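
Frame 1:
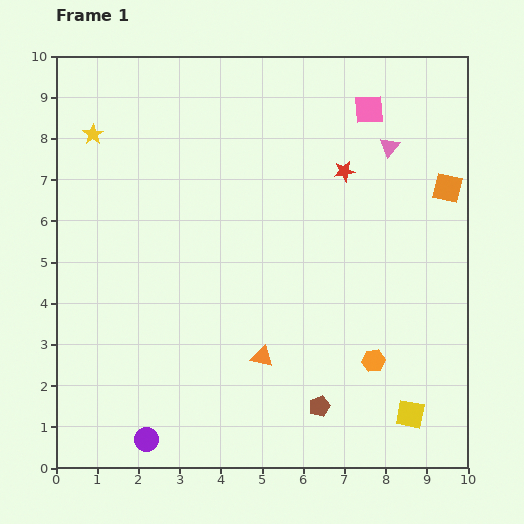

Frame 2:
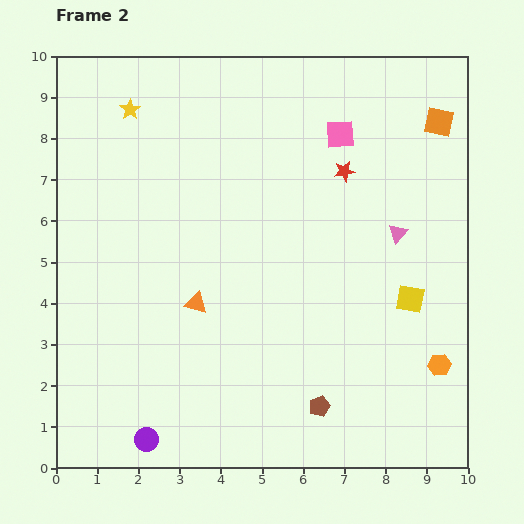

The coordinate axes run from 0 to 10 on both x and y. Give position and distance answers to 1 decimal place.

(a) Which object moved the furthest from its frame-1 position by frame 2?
the yellow square

(moved 2.8; next 2.1)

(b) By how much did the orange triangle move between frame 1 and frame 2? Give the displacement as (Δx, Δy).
(-1.6, 1.3)

The orange triangle was at (5.0, 2.7) in frame 1 and (3.4, 4.0) in frame 2.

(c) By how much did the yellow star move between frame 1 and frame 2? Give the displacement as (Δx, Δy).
(0.9, 0.6)

The yellow star was at (0.9, 8.1) in frame 1 and (1.8, 8.7) in frame 2.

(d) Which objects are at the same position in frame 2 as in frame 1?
the red star, the purple circle, the brown pentagon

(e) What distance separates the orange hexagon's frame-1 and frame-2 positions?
1.6

The orange hexagon moved from (7.7, 2.6) to (9.3, 2.5), a distance of √(1.6² + 0.1²) ≈ 1.6.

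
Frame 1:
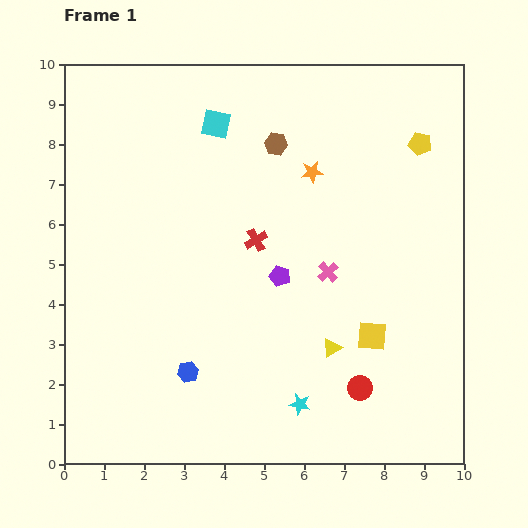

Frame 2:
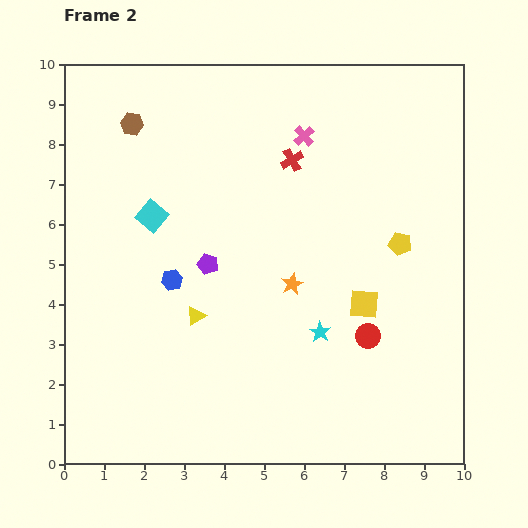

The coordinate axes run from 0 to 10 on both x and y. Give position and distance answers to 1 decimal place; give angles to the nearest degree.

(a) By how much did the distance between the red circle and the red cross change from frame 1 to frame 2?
+0.3

Distance in frame 1: 4.5. Distance in frame 2: 4.8.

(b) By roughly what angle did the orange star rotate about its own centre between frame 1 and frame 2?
18° counter-clockwise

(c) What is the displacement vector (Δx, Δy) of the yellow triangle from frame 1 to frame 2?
(-3.4, 0.8)

The yellow triangle was at (6.7, 2.9) in frame 1 and (3.3, 3.7) in frame 2.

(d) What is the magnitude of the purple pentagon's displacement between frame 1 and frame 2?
1.8

The purple pentagon moved from (5.4, 4.7) to (3.6, 5.0), a distance of √(1.8² + 0.3²) ≈ 1.8.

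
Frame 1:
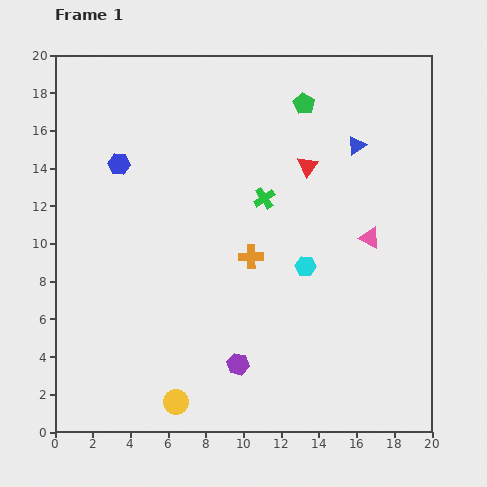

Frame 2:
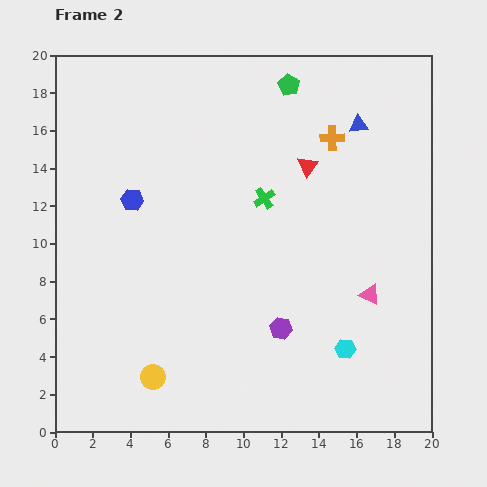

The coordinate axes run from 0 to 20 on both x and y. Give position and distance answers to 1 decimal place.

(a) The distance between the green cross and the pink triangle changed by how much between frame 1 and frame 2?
+1.6

Distance in frame 1: 6.0. Distance in frame 2: 7.6.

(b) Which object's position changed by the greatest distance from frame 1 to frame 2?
the orange cross

(moved 7.6; next 4.9)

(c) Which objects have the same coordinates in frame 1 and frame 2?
the red triangle, the green cross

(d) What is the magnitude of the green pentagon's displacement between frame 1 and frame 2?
1.3

The green pentagon moved from (13.2, 17.4) to (12.4, 18.4), a distance of √(0.8² + 1.0²) ≈ 1.3.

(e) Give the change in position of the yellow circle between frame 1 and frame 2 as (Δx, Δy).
(-1.2, 1.3)

The yellow circle was at (6.4, 1.6) in frame 1 and (5.2, 2.9) in frame 2.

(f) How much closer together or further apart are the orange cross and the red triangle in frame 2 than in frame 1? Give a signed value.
-3.7

Distance in frame 1: 5.7. Distance in frame 2: 2.0.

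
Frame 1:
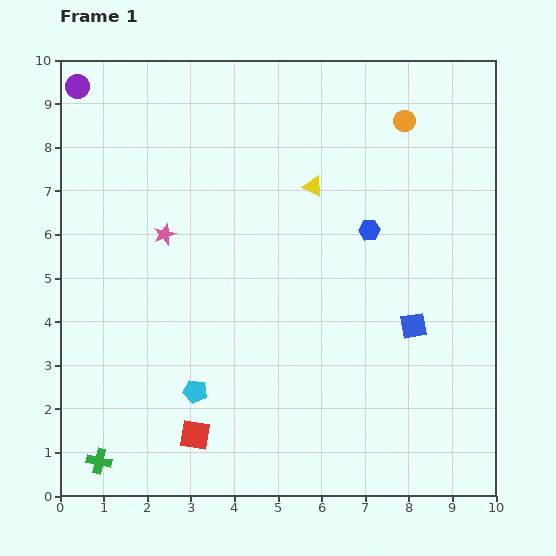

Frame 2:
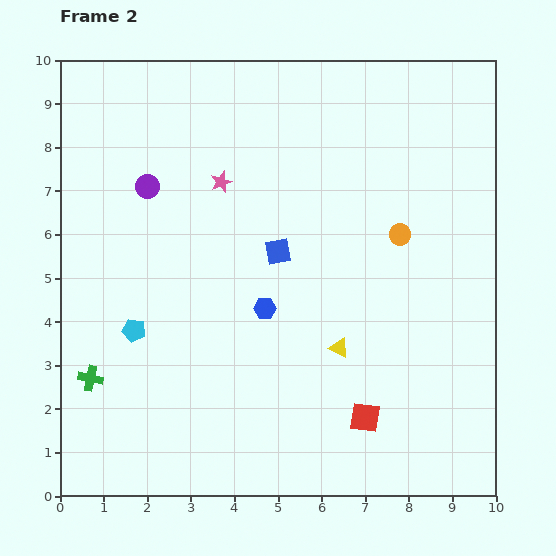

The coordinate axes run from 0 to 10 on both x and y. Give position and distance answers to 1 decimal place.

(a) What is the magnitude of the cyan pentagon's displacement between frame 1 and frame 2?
2.0

The cyan pentagon moved from (3.1, 2.4) to (1.7, 3.8), a distance of √(1.4² + 1.4²) ≈ 2.0.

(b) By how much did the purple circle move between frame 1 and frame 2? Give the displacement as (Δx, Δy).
(1.6, -2.3)

The purple circle was at (0.4, 9.4) in frame 1 and (2.0, 7.1) in frame 2.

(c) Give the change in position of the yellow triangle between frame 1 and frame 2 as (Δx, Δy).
(0.6, -3.7)

The yellow triangle was at (5.8, 7.1) in frame 1 and (6.4, 3.4) in frame 2.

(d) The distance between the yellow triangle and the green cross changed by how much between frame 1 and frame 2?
-2.3

Distance in frame 1: 8.0. Distance in frame 2: 5.7.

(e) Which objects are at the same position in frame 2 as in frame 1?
none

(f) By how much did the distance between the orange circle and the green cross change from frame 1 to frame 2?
-2.7

Distance in frame 1: 10.5. Distance in frame 2: 7.8.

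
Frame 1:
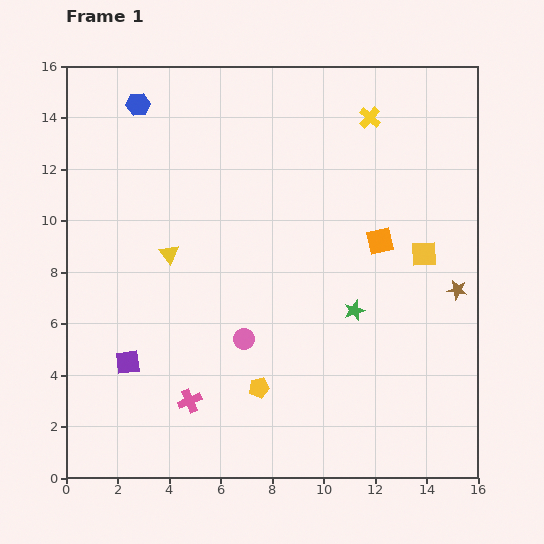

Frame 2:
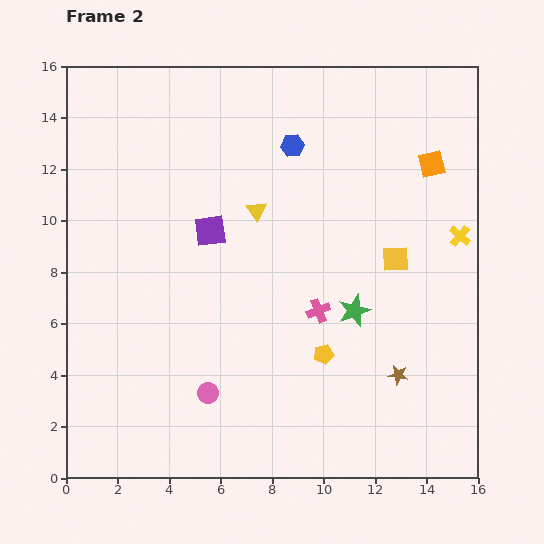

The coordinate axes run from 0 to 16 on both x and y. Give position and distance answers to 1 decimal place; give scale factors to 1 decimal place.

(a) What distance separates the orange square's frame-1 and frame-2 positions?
3.6

The orange square moved from (12.2, 9.2) to (14.2, 12.2), a distance of √(2.0² + 3.0²) ≈ 3.6.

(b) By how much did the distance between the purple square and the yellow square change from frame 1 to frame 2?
-4.9

Distance in frame 1: 12.2. Distance in frame 2: 7.3.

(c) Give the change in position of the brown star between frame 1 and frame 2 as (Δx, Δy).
(-2.3, -3.3)

The brown star was at (15.2, 7.3) in frame 1 and (12.9, 4.0) in frame 2.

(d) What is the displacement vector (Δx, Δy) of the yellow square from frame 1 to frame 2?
(-1.1, -0.2)

The yellow square was at (13.9, 8.7) in frame 1 and (12.8, 8.5) in frame 2.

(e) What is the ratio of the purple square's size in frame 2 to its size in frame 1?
1.3×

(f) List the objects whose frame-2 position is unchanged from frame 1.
the green star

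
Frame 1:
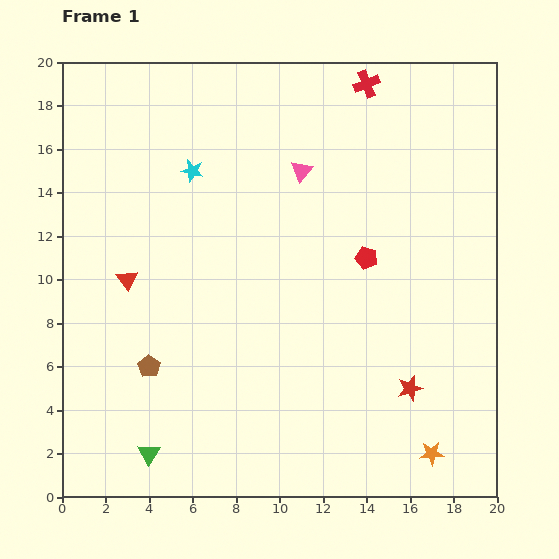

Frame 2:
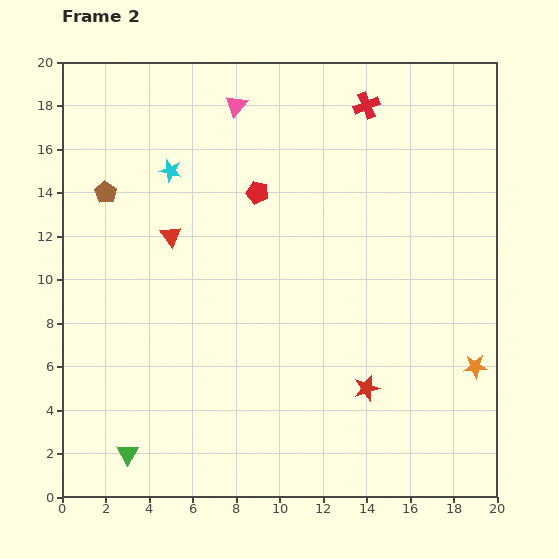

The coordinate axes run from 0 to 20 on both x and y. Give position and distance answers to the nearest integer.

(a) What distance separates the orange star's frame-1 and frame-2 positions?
4

The orange star moved from (17, 2) to (19, 6), a distance of √(2² + 4²) ≈ 4.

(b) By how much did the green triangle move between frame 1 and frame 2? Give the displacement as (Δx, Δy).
(-1, 0)

The green triangle was at (4, 2) in frame 1 and (3, 2) in frame 2.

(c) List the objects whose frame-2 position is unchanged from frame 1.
none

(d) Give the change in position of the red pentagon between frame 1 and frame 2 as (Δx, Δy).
(-5, 3)

The red pentagon was at (14, 11) in frame 1 and (9, 14) in frame 2.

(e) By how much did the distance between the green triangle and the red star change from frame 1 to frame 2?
-1

Distance in frame 1: 12. Distance in frame 2: 11.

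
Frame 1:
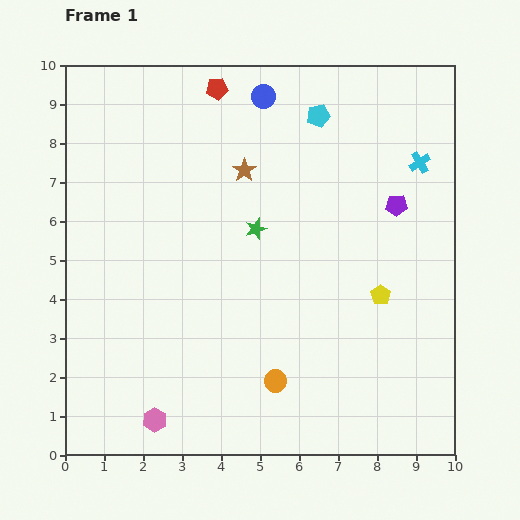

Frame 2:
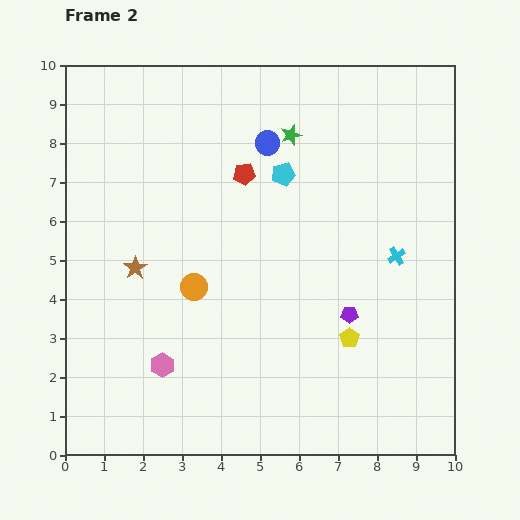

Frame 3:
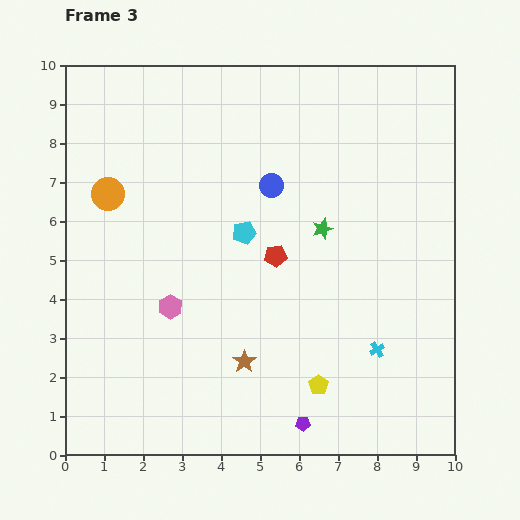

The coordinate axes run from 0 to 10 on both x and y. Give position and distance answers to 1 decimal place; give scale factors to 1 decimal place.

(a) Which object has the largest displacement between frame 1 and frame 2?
the brown star

(moved 3.8; next 3.2)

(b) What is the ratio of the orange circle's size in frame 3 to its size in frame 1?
1.5×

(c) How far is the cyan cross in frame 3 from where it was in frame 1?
4.9

The cyan cross moved from (9.1, 7.5) to (8.0, 2.7), a distance of √(1.1² + 4.8²) ≈ 4.9.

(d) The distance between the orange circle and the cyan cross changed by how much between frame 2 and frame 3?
+2.7

Distance in frame 2: 5.3. Distance in frame 3: 8.0.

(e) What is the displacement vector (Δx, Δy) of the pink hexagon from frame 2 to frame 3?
(0.2, 1.5)

The pink hexagon was at (2.5, 2.3) in frame 2 and (2.7, 3.8) in frame 3.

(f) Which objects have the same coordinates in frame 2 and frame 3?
none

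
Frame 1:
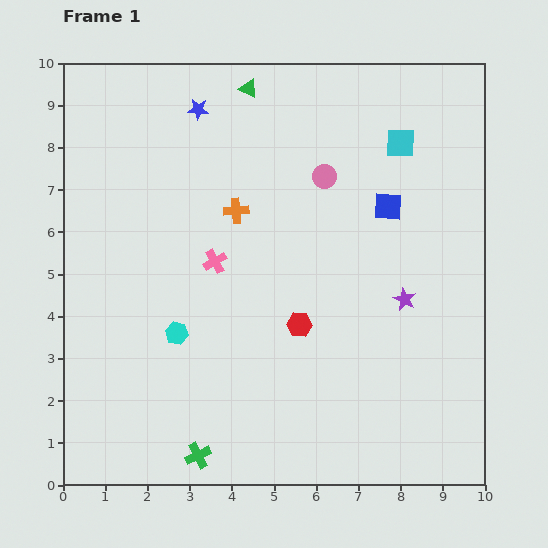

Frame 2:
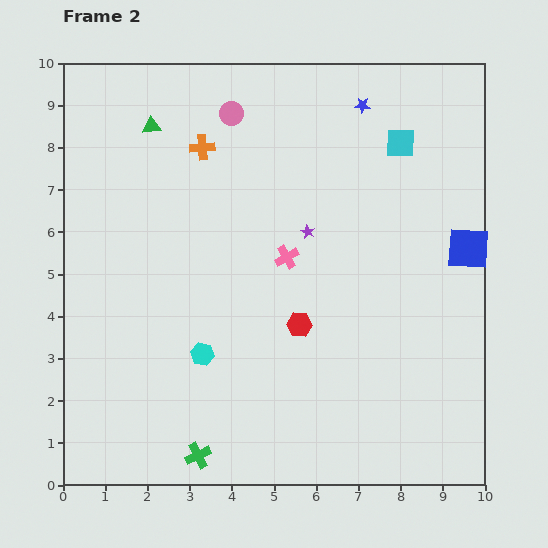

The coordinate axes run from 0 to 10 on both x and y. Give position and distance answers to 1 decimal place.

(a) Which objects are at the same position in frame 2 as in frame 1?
the green cross, the red hexagon, the cyan square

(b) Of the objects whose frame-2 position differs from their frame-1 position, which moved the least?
the cyan hexagon

(moved 0.8)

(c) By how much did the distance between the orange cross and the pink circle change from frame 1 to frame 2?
-1.1

Distance in frame 1: 2.2. Distance in frame 2: 1.1.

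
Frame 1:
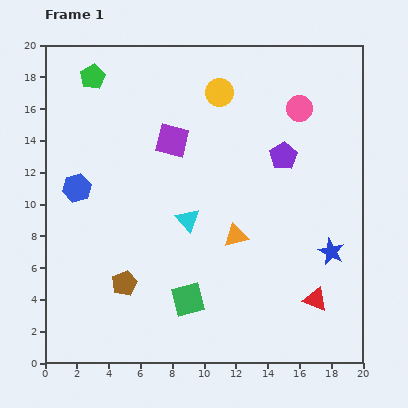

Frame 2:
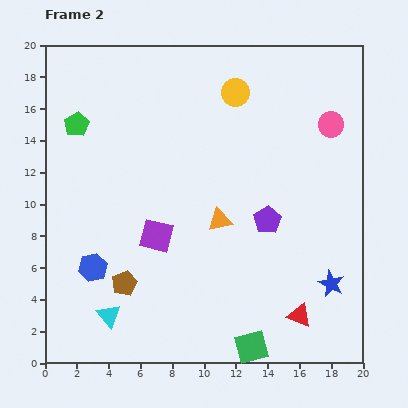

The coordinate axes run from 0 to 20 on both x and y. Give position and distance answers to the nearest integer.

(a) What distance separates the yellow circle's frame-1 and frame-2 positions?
1

The yellow circle moved from (11, 17) to (12, 17), a distance of √(1² + 0²) ≈ 1.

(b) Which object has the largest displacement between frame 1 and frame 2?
the cyan triangle

(moved 8; next 6)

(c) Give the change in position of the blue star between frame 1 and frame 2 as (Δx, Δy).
(0, -2)

The blue star was at (18, 7) in frame 1 and (18, 5) in frame 2.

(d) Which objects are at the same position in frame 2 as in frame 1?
the brown pentagon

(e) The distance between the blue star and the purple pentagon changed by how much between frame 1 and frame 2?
-1

Distance in frame 1: 7. Distance in frame 2: 6.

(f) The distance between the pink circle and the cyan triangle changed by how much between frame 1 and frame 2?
+8

Distance in frame 1: 10. Distance in frame 2: 18.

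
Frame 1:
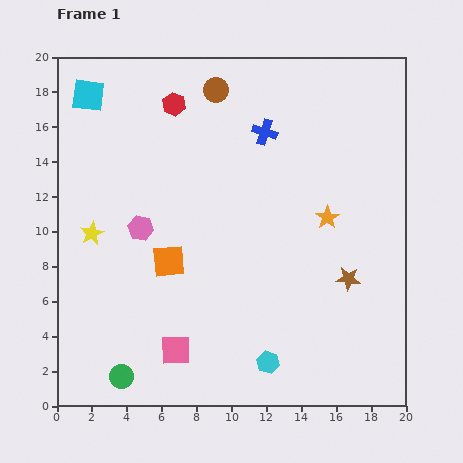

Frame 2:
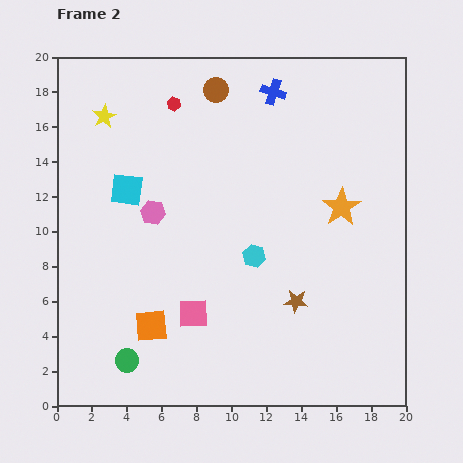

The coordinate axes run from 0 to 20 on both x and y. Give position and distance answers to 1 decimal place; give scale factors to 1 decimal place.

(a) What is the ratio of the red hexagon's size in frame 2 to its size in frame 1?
0.6×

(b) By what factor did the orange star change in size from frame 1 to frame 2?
1.6×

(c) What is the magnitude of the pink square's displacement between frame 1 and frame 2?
2.3

The pink square moved from (6.8, 3.2) to (7.8, 5.3), a distance of √(1.0² + 2.1²) ≈ 2.3.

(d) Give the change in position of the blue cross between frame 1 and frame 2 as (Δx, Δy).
(0.5, 2.3)

The blue cross was at (11.9, 15.7) in frame 1 and (12.4, 18.0) in frame 2.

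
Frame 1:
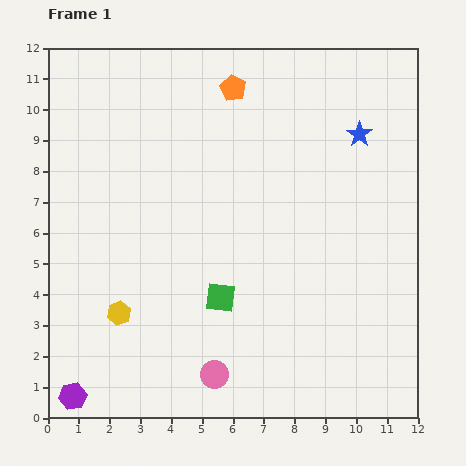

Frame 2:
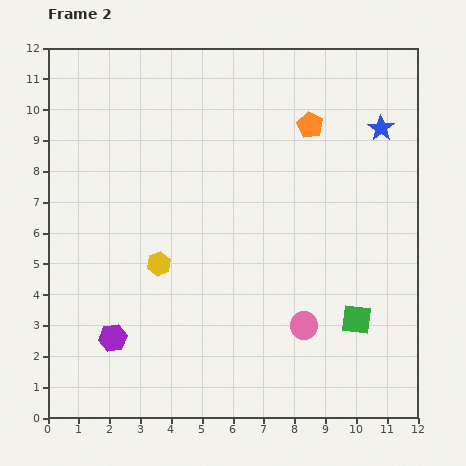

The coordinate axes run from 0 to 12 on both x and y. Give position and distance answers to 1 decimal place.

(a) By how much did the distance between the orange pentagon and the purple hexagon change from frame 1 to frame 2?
-1.9

Distance in frame 1: 11.3. Distance in frame 2: 9.4.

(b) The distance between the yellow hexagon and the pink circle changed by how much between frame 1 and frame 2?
+1.4

Distance in frame 1: 3.7. Distance in frame 2: 5.1.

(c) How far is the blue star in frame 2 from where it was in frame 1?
0.7

The blue star moved from (10.1, 9.2) to (10.8, 9.4), a distance of √(0.7² + 0.2²) ≈ 0.7.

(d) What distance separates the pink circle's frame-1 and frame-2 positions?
3.3

The pink circle moved from (5.4, 1.4) to (8.3, 3.0), a distance of √(2.9² + 1.6²) ≈ 3.3.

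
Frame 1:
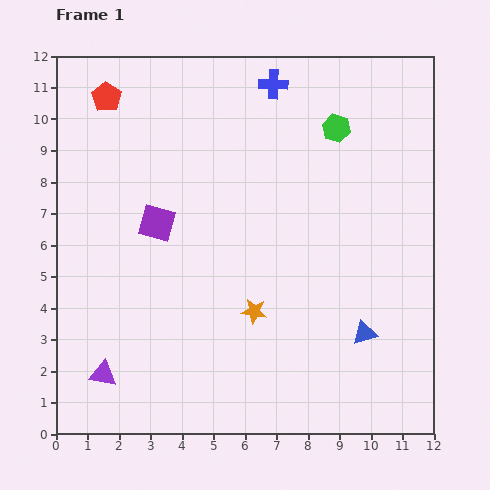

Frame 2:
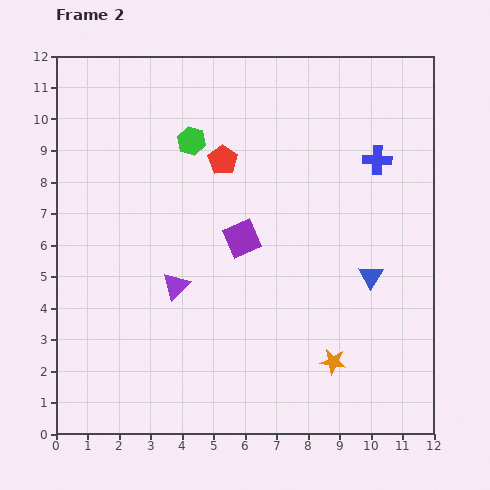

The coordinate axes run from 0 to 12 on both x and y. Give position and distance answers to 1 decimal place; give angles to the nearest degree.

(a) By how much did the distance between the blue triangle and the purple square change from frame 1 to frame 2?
-3.2

Distance in frame 1: 7.5. Distance in frame 2: 4.3.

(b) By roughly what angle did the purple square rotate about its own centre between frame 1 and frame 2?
38° counter-clockwise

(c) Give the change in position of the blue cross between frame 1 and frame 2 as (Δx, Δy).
(3.3, -2.4)

The blue cross was at (6.9, 11.1) in frame 1 and (10.2, 8.7) in frame 2.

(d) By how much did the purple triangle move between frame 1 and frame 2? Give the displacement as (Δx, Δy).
(2.3, 2.8)

The purple triangle was at (1.5, 1.9) in frame 1 and (3.8, 4.7) in frame 2.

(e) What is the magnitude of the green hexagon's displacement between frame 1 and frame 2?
4.6

The green hexagon moved from (8.9, 9.7) to (4.3, 9.3), a distance of √(4.6² + 0.4²) ≈ 4.6.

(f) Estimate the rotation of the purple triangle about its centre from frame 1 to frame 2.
55° counter-clockwise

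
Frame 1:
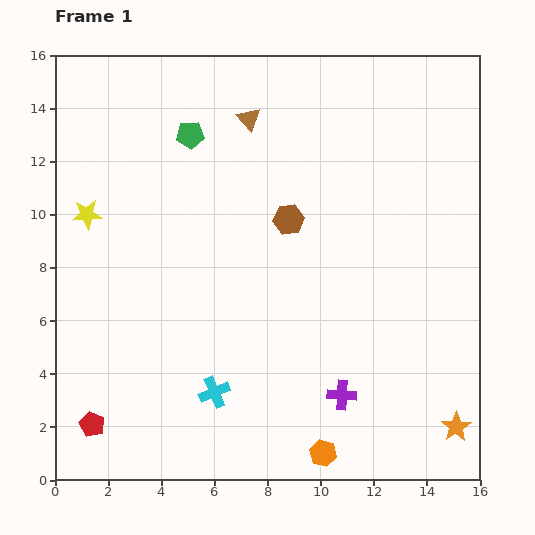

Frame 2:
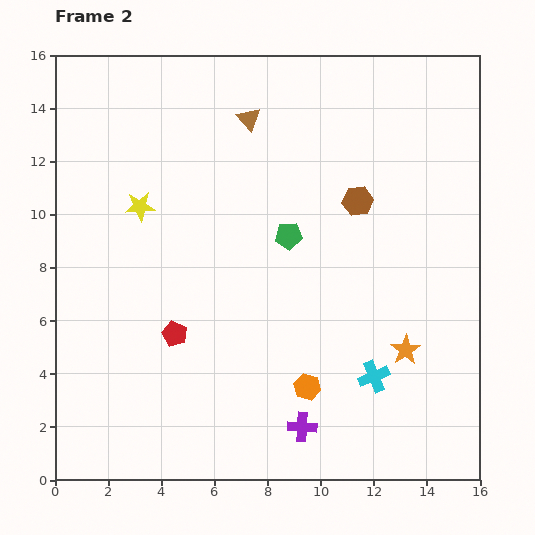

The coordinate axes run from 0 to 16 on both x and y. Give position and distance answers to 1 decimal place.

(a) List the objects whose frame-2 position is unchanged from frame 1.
the brown triangle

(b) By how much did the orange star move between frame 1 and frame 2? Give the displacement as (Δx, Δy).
(-1.9, 2.9)

The orange star was at (15.1, 2.0) in frame 1 and (13.2, 4.9) in frame 2.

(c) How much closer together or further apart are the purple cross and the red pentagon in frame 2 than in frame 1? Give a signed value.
-3.6

Distance in frame 1: 9.5. Distance in frame 2: 5.9.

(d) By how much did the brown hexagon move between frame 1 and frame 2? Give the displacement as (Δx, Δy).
(2.6, 0.7)

The brown hexagon was at (8.8, 9.8) in frame 1 and (11.4, 10.5) in frame 2.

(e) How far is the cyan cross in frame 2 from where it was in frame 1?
6.0

The cyan cross moved from (6.0, 3.3) to (12.0, 3.9), a distance of √(6.0² + 0.6²) ≈ 6.0.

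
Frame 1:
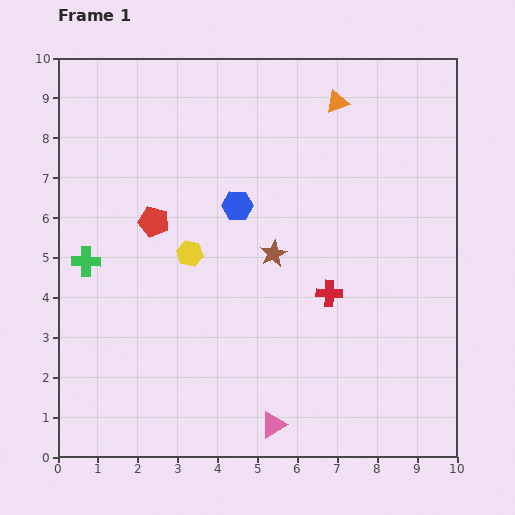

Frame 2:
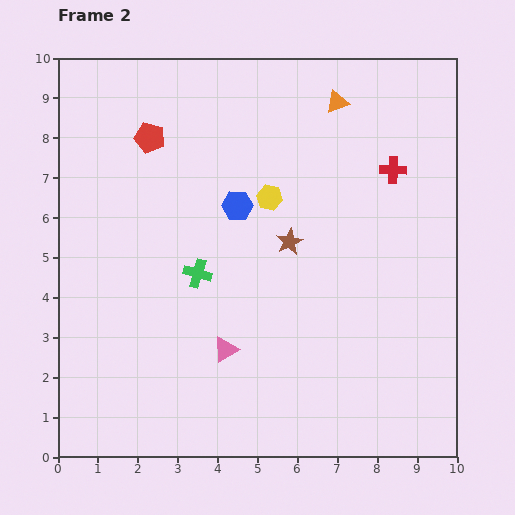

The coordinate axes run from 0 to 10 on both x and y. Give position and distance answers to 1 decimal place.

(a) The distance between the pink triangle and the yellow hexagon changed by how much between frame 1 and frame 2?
-0.8

Distance in frame 1: 4.8. Distance in frame 2: 4.0.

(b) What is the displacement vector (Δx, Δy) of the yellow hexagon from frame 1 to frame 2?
(2.0, 1.4)

The yellow hexagon was at (3.3, 5.1) in frame 1 and (5.3, 6.5) in frame 2.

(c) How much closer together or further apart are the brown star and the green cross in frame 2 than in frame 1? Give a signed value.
-2.3

Distance in frame 1: 4.7. Distance in frame 2: 2.4.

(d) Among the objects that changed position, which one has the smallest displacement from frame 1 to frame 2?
the brown star

(moved 0.5)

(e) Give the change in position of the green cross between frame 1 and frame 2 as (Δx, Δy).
(2.8, -0.3)

The green cross was at (0.7, 4.9) in frame 1 and (3.5, 4.6) in frame 2.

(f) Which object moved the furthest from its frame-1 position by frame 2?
the red cross

(moved 3.5; next 2.8)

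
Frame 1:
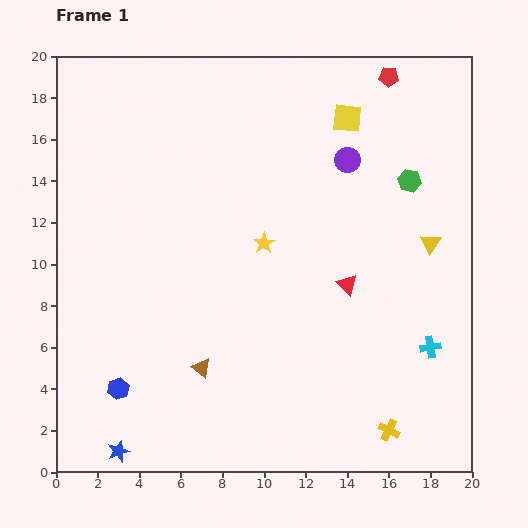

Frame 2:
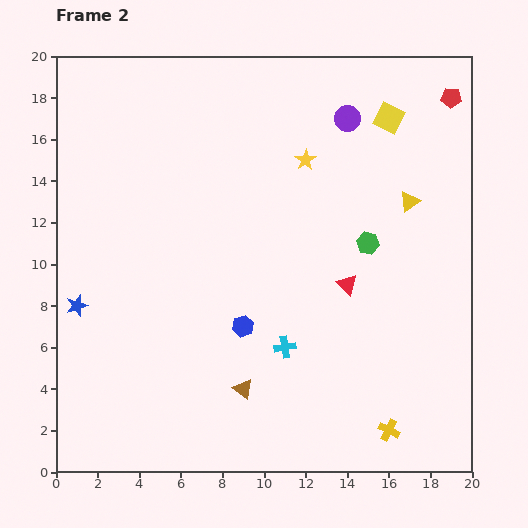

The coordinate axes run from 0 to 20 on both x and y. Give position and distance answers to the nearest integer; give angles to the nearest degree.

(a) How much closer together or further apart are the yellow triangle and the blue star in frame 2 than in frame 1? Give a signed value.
-1

Distance in frame 1: 18. Distance in frame 2: 17.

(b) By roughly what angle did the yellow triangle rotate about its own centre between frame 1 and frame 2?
21° clockwise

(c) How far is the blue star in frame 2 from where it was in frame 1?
7

The blue star moved from (3, 1) to (1, 8), a distance of √(2² + 7²) ≈ 7.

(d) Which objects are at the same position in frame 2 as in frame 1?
the red triangle, the yellow cross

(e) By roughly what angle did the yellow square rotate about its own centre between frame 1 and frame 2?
20° clockwise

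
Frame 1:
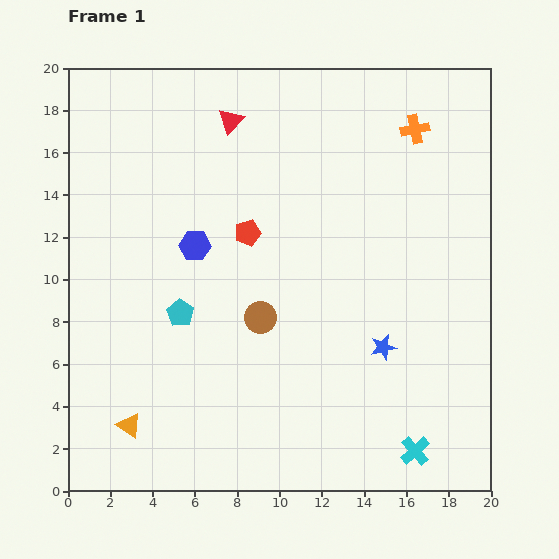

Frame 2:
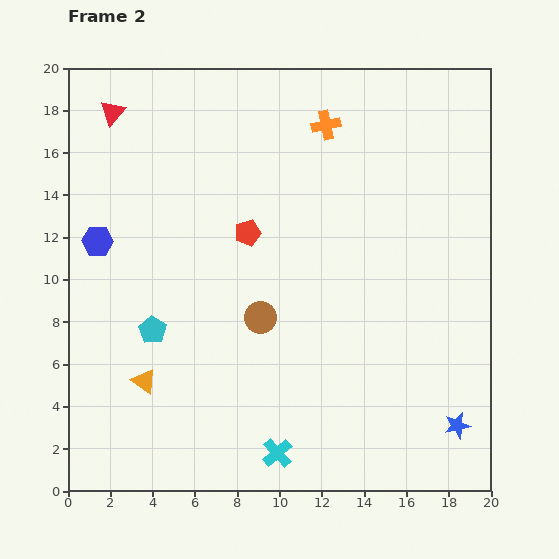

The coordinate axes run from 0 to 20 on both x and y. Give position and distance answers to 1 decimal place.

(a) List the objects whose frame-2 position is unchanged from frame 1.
the brown circle, the red pentagon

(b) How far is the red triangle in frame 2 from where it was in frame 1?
5.6

The red triangle moved from (7.7, 17.5) to (2.1, 17.9), a distance of √(5.6² + 0.4²) ≈ 5.6.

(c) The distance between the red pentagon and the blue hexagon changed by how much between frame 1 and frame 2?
+4.5

Distance in frame 1: 2.6. Distance in frame 2: 7.1.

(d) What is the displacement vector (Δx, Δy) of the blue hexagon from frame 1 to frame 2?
(-4.6, 0.2)

The blue hexagon was at (6.0, 11.6) in frame 1 and (1.4, 11.8) in frame 2.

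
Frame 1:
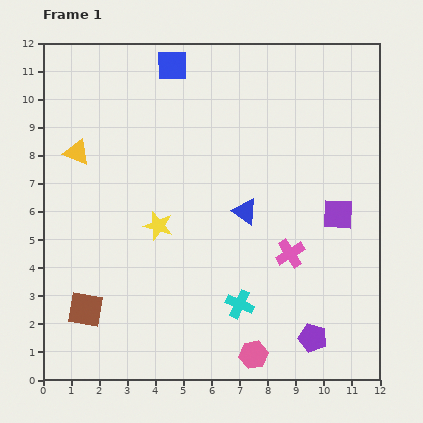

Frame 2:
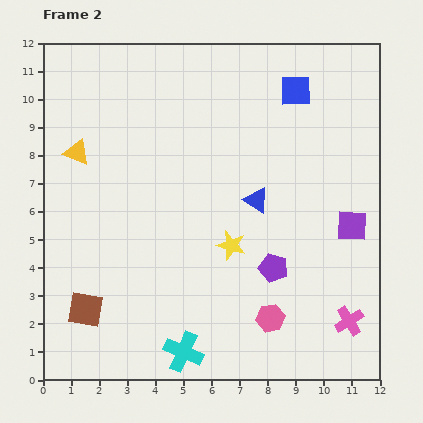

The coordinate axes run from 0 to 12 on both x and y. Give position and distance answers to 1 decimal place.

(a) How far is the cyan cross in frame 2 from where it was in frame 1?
2.6

The cyan cross moved from (7.0, 2.7) to (5.0, 1.0), a distance of √(2.0² + 1.7²) ≈ 2.6.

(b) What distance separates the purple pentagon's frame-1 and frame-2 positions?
2.9

The purple pentagon moved from (9.6, 1.5) to (8.2, 4.0), a distance of √(1.4² + 2.5²) ≈ 2.9.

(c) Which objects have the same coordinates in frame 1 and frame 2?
the brown square, the yellow triangle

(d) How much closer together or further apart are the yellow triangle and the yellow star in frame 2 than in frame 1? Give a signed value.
+2.5

Distance in frame 1: 3.9. Distance in frame 2: 6.4.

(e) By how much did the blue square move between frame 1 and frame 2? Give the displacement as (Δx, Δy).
(4.4, -0.9)

The blue square was at (4.6, 11.2) in frame 1 and (9.0, 10.3) in frame 2.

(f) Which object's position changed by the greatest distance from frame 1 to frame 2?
the blue square

(moved 4.5; next 3.2)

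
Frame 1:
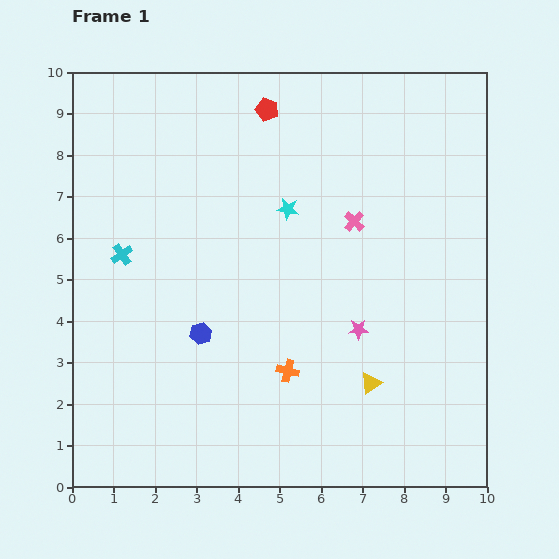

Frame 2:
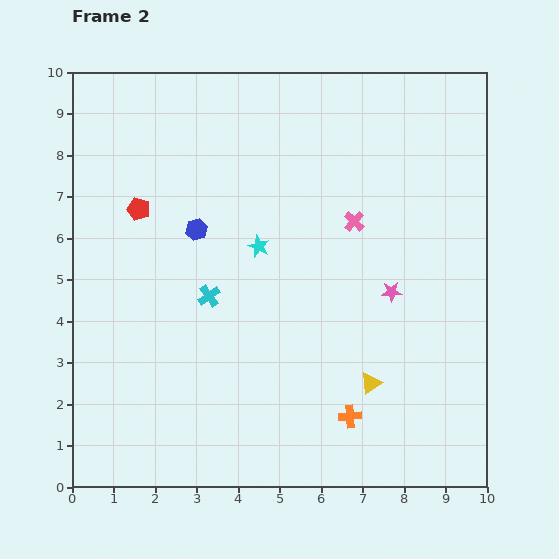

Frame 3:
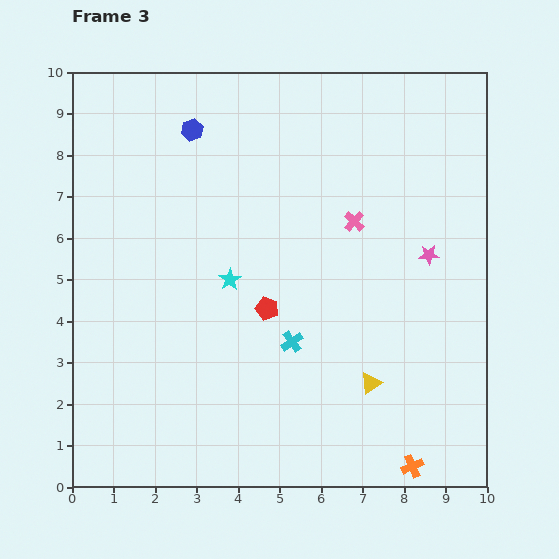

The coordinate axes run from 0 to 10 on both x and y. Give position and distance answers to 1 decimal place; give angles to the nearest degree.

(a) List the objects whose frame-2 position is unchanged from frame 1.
the yellow triangle, the pink cross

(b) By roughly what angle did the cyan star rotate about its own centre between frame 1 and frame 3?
30° clockwise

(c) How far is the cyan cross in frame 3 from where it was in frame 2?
2.3

The cyan cross moved from (3.3, 4.6) to (5.3, 3.5), a distance of √(2.0² + 1.1²) ≈ 2.3.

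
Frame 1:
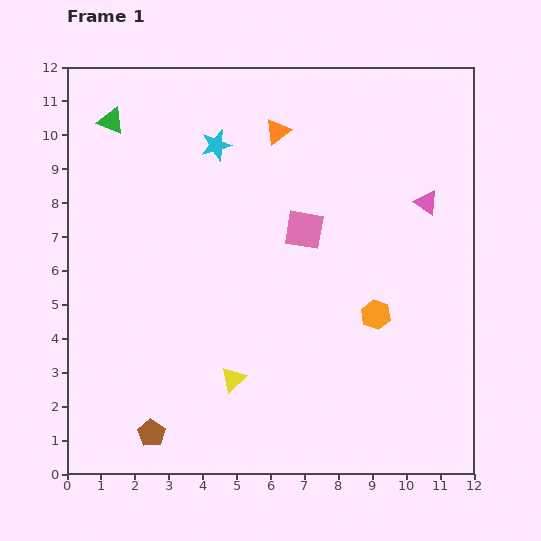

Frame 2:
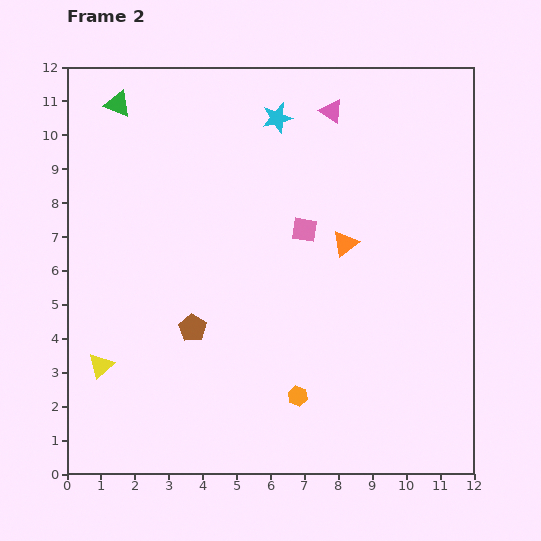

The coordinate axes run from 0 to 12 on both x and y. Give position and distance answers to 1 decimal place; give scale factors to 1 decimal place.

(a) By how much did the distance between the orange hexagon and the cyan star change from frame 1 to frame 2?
+1.3

Distance in frame 1: 6.9. Distance in frame 2: 8.2.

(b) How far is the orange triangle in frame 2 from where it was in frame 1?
3.9

The orange triangle moved from (6.2, 10.1) to (8.2, 6.8), a distance of √(2.0² + 3.3²) ≈ 3.9.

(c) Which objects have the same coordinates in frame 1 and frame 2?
the pink square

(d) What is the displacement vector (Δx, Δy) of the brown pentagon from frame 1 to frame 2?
(1.2, 3.1)

The brown pentagon was at (2.5, 1.2) in frame 1 and (3.7, 4.3) in frame 2.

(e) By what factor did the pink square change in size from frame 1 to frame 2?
0.6×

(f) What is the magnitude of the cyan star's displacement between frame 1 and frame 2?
2.0

The cyan star moved from (4.4, 9.7) to (6.2, 10.5), a distance of √(1.8² + 0.8²) ≈ 2.0.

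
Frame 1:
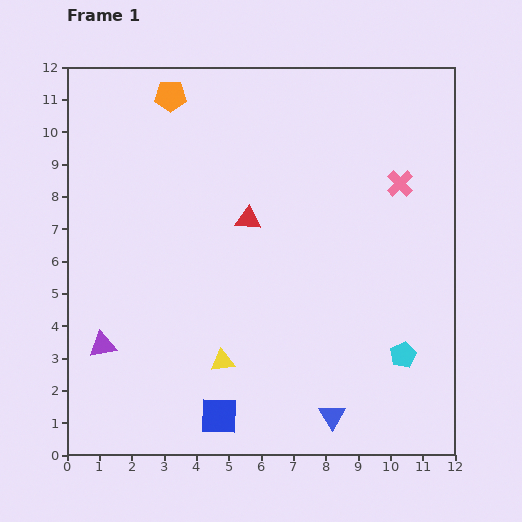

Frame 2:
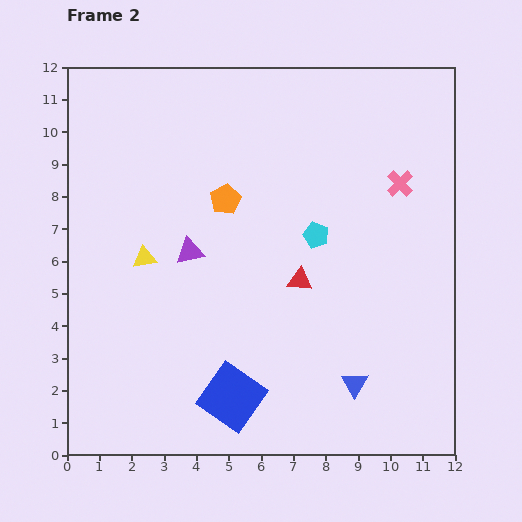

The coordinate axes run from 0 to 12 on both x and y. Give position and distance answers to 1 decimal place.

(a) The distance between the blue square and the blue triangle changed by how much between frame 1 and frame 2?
+0.3

Distance in frame 1: 3.5. Distance in frame 2: 3.8.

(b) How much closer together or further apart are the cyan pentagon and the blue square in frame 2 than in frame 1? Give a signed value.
-0.4

Distance in frame 1: 6.0. Distance in frame 2: 5.6.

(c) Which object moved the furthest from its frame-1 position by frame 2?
the cyan pentagon

(moved 4.6; next 4.0)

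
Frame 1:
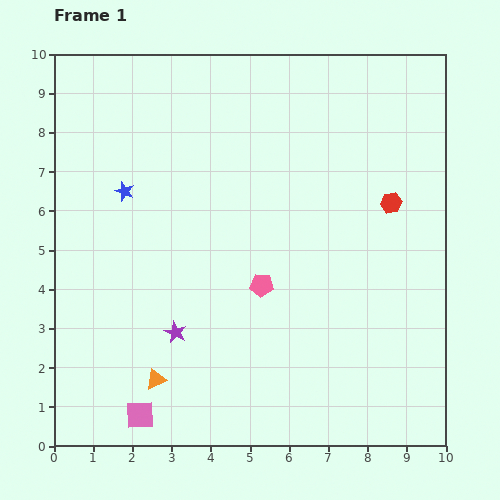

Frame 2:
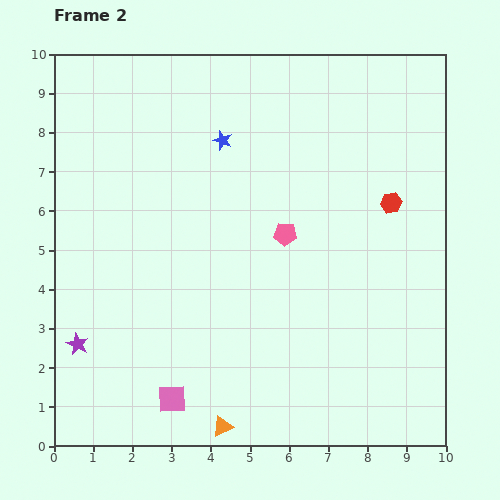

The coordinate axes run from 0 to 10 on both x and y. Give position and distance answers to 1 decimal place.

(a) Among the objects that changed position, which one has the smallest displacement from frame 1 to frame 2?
the pink square

(moved 0.9)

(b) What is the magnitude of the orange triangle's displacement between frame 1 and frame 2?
2.1

The orange triangle moved from (2.6, 1.7) to (4.3, 0.5), a distance of √(1.7² + 1.2²) ≈ 2.1.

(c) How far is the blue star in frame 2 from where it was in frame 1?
2.8

The blue star moved from (1.8, 6.5) to (4.3, 7.8), a distance of √(2.5² + 1.3²) ≈ 2.8.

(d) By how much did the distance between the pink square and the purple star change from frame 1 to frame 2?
+0.5

Distance in frame 1: 2.3. Distance in frame 2: 2.8.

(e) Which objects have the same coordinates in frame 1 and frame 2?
the red hexagon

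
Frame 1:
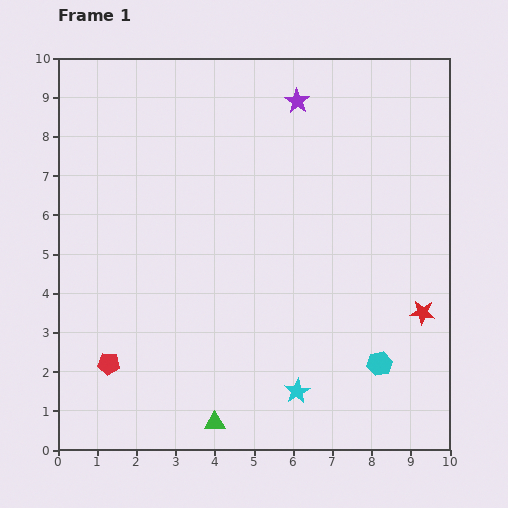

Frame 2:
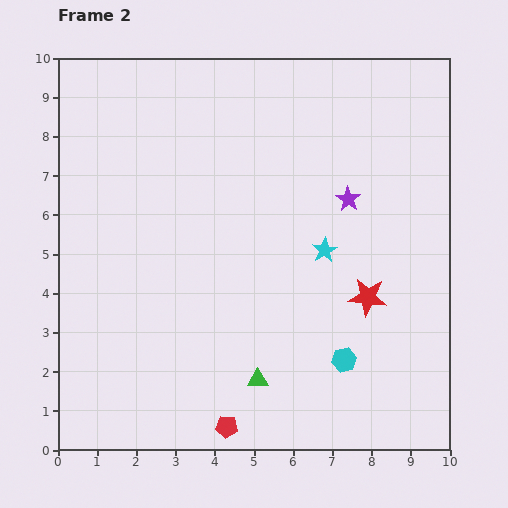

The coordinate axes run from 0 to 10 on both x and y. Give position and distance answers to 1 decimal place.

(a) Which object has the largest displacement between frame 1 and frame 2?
the cyan star

(moved 3.7; next 3.4)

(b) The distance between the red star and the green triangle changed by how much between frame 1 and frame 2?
-2.5

Distance in frame 1: 6.0. Distance in frame 2: 3.5.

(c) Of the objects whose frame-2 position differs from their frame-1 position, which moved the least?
the cyan hexagon

(moved 0.9)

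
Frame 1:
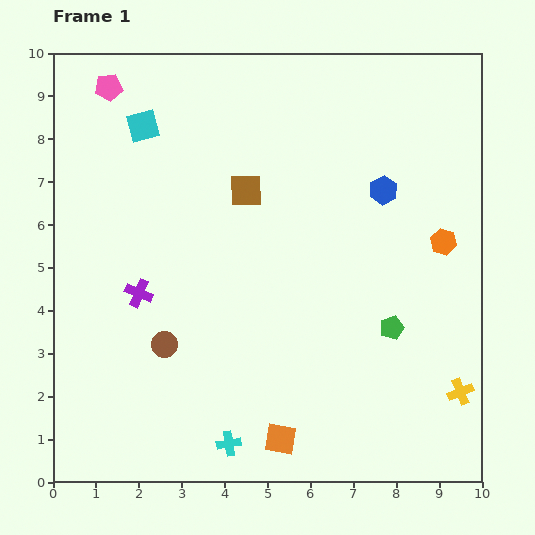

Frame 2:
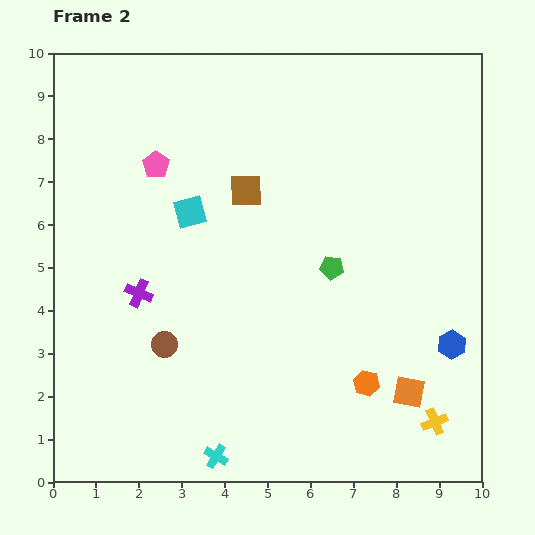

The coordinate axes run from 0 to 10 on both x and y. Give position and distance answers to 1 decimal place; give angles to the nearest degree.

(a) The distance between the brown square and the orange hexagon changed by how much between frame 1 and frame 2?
+0.5

Distance in frame 1: 4.8. Distance in frame 2: 5.3.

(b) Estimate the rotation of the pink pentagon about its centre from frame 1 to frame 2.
30° counter-clockwise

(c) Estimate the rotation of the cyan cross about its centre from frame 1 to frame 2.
39° clockwise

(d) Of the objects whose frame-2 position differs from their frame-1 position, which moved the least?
the cyan cross

(moved 0.4)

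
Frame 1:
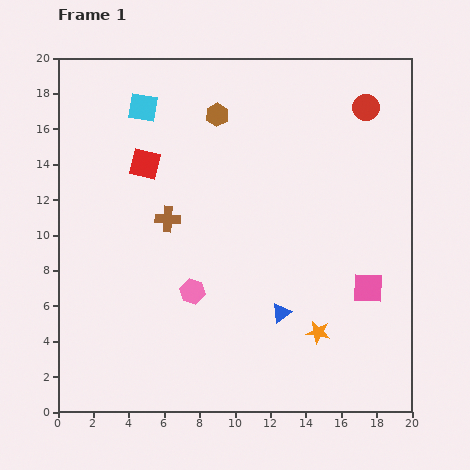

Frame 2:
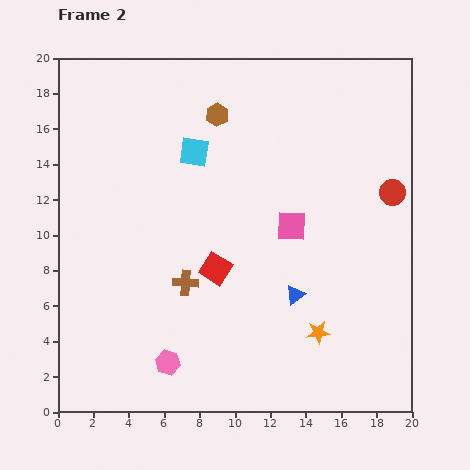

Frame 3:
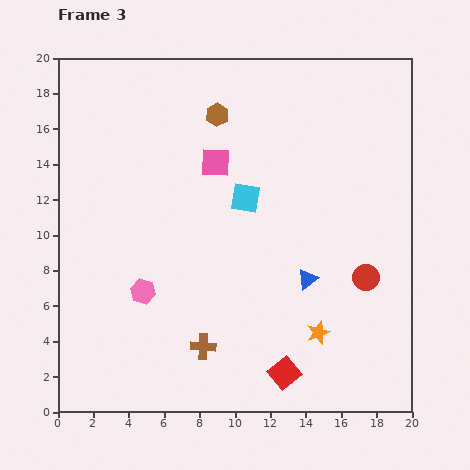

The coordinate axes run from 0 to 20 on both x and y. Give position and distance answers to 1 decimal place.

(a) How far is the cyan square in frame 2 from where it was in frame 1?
3.8

The cyan square moved from (4.8, 17.2) to (7.7, 14.7), a distance of √(2.9² + 2.5²) ≈ 3.8.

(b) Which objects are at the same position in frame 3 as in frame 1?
the brown hexagon, the orange star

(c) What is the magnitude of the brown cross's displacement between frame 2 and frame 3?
3.7

The brown cross moved from (7.2, 7.3) to (8.2, 3.7), a distance of √(1.0² + 3.6²) ≈ 3.7.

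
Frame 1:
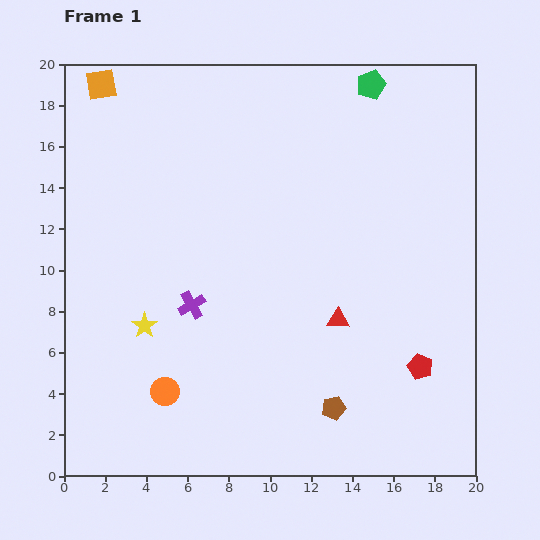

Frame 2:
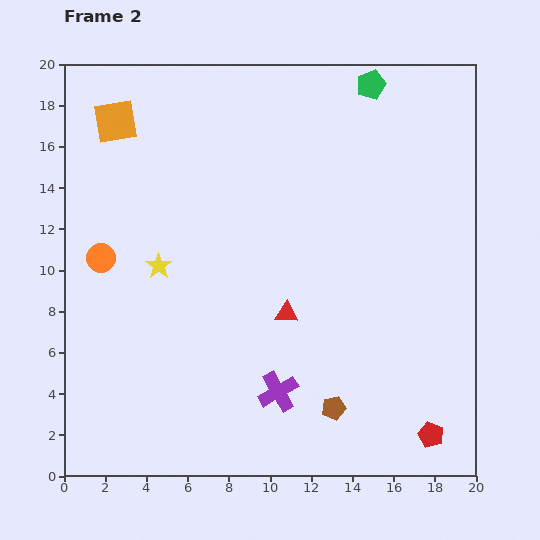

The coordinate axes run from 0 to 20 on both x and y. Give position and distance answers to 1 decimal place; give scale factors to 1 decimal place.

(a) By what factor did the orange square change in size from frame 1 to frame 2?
1.4×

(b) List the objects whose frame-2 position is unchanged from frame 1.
the brown pentagon, the green pentagon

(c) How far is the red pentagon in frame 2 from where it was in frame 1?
3.3

The red pentagon moved from (17.3, 5.3) to (17.8, 2.0), a distance of √(0.5² + 3.3²) ≈ 3.3.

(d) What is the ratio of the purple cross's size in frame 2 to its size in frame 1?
1.4×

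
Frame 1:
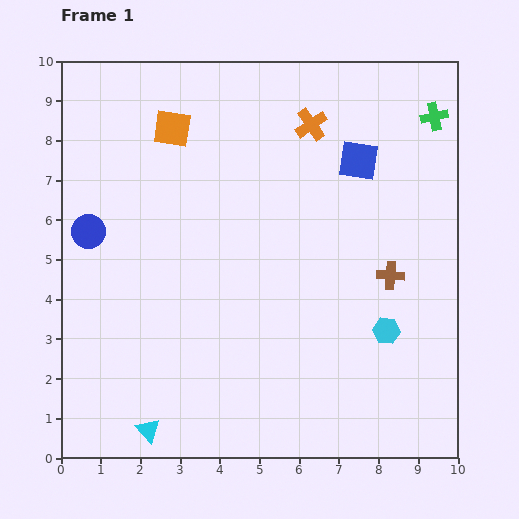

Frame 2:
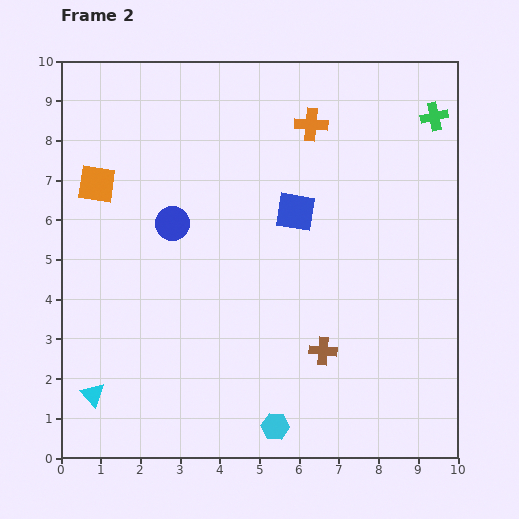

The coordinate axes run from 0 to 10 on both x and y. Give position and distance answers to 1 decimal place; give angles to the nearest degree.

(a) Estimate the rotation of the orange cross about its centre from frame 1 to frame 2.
38° clockwise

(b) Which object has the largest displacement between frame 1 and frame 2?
the cyan hexagon

(moved 3.7; next 2.5)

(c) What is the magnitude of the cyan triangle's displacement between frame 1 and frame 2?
1.7

The cyan triangle moved from (2.2, 0.7) to (0.8, 1.6), a distance of √(1.4² + 0.9²) ≈ 1.7.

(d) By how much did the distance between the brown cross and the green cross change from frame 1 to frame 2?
+2.4

Distance in frame 1: 4.1. Distance in frame 2: 6.5.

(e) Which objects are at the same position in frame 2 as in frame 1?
the green cross, the orange cross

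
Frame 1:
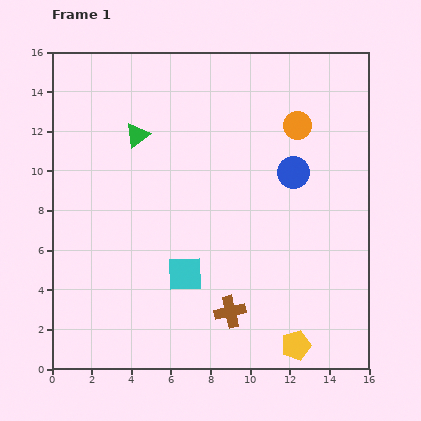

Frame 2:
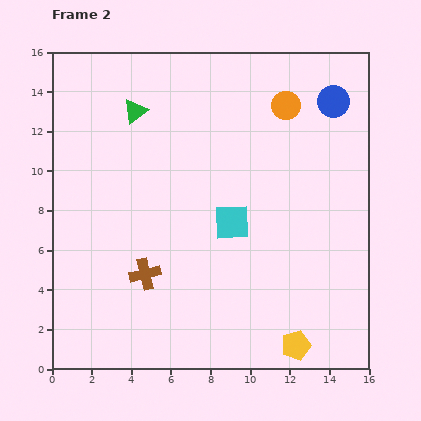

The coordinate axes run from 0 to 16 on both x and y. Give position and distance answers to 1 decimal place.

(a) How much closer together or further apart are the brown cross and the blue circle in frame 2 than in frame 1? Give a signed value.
+5.2

Distance in frame 1: 7.7. Distance in frame 2: 12.9.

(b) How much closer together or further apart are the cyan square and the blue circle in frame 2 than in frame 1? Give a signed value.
+0.5

Distance in frame 1: 7.5. Distance in frame 2: 8.0.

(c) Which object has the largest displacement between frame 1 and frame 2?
the brown cross

(moved 4.7; next 4.1)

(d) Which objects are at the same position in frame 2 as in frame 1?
the yellow pentagon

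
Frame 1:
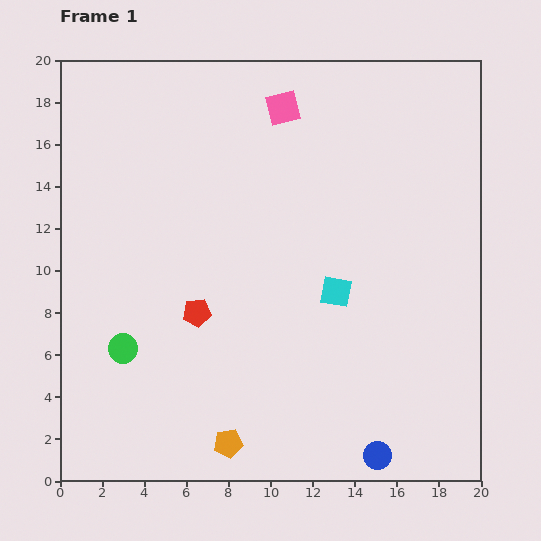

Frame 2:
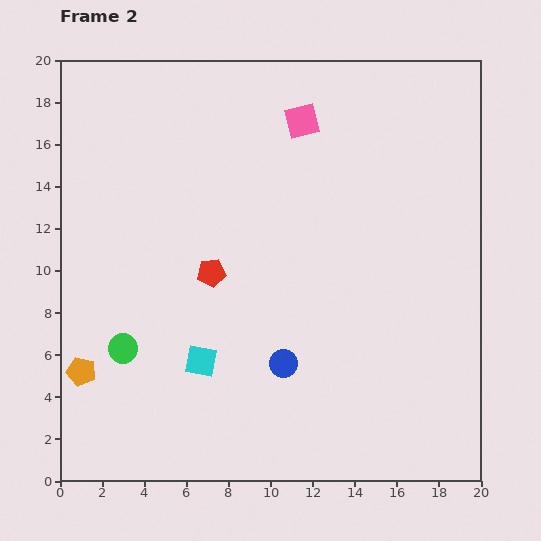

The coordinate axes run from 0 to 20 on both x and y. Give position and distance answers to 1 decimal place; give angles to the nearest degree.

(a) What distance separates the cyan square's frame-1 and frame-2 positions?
7.2

The cyan square moved from (13.1, 9.0) to (6.7, 5.7), a distance of √(6.4² + 3.3²) ≈ 7.2.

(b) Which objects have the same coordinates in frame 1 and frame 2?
the green circle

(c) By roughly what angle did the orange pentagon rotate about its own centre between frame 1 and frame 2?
24° clockwise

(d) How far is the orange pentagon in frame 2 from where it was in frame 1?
7.8

The orange pentagon moved from (8.0, 1.8) to (1.0, 5.2), a distance of √(7.0² + 3.4²) ≈ 7.8.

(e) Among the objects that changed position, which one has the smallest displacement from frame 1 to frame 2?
the pink square

(moved 1.1)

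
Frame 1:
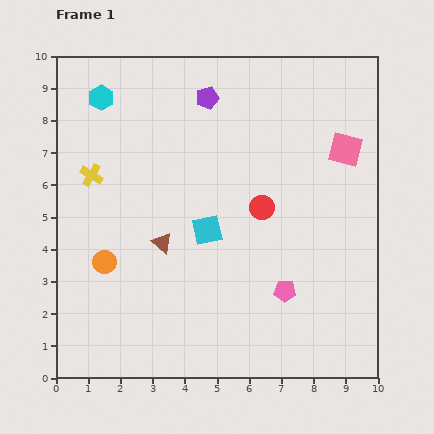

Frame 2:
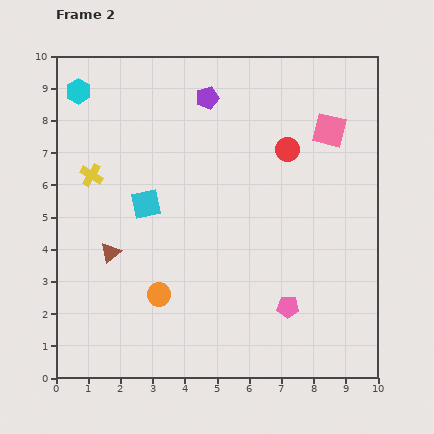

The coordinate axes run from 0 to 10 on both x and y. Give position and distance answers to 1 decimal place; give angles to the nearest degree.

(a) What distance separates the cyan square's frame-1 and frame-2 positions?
2.1

The cyan square moved from (4.7, 4.6) to (2.8, 5.4), a distance of √(1.9² + 0.8²) ≈ 2.1.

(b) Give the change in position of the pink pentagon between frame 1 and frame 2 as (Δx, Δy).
(0.1, -0.5)

The pink pentagon was at (7.1, 2.7) in frame 1 and (7.2, 2.2) in frame 2.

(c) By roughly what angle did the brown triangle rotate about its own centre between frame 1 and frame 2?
39° clockwise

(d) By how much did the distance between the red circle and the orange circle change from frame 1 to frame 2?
+0.8

Distance in frame 1: 5.2. Distance in frame 2: 6.0.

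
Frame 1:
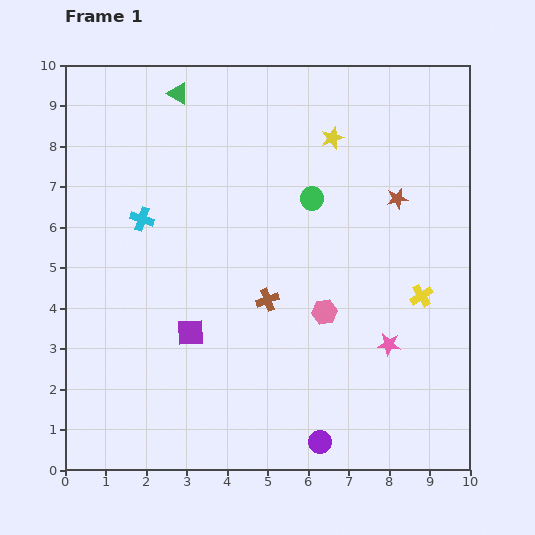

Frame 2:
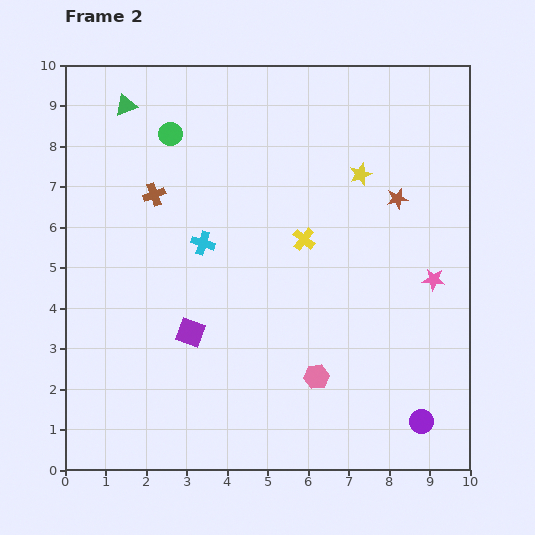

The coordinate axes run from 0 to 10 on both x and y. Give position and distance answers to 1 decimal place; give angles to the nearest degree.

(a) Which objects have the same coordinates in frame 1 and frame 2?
the brown star, the purple square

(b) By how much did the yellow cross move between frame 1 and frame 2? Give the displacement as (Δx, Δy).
(-2.9, 1.4)

The yellow cross was at (8.8, 4.3) in frame 1 and (5.9, 5.7) in frame 2.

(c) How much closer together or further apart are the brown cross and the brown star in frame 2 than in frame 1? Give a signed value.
+1.9

Distance in frame 1: 4.1. Distance in frame 2: 6.0.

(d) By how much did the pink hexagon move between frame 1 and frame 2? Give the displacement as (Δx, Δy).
(-0.2, -1.6)

The pink hexagon was at (6.4, 3.9) in frame 1 and (6.2, 2.3) in frame 2.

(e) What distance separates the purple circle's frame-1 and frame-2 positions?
2.5

The purple circle moved from (6.3, 0.7) to (8.8, 1.2), a distance of √(2.5² + 0.5²) ≈ 2.5.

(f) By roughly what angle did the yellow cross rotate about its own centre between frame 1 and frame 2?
18° counter-clockwise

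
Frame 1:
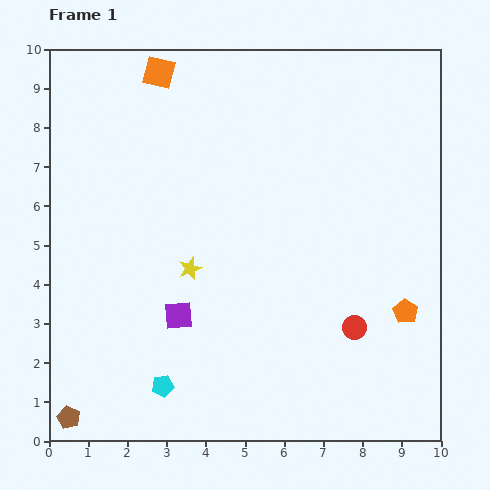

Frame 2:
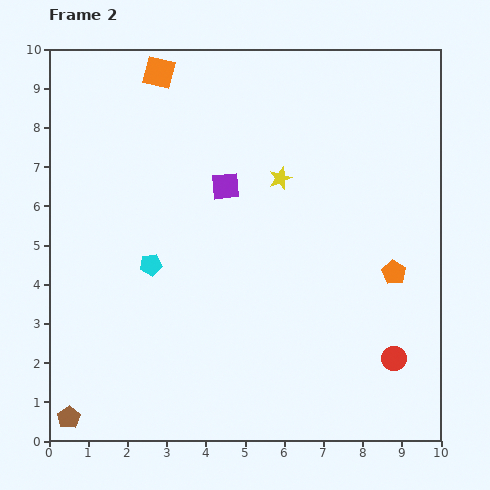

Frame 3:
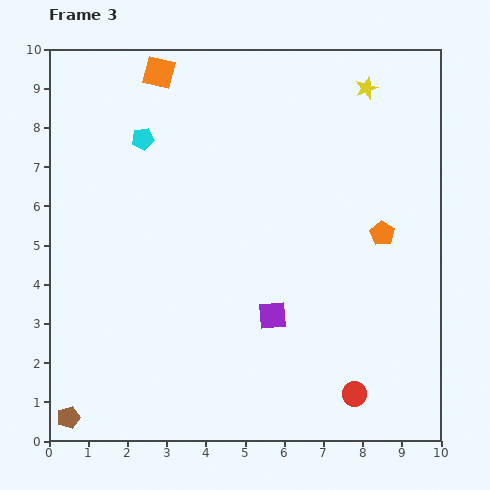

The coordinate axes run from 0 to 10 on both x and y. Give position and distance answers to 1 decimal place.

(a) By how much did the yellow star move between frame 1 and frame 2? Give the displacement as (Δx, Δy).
(2.3, 2.3)

The yellow star was at (3.6, 4.4) in frame 1 and (5.9, 6.7) in frame 2.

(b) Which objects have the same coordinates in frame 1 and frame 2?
the orange square, the brown pentagon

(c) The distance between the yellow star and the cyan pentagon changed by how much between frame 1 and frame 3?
+2.7

Distance in frame 1: 3.1. Distance in frame 3: 5.8.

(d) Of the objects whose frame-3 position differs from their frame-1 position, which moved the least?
the red circle

(moved 1.7)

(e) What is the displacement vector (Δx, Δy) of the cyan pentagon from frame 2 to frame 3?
(-0.2, 3.2)

The cyan pentagon was at (2.6, 4.5) in frame 2 and (2.4, 7.7) in frame 3.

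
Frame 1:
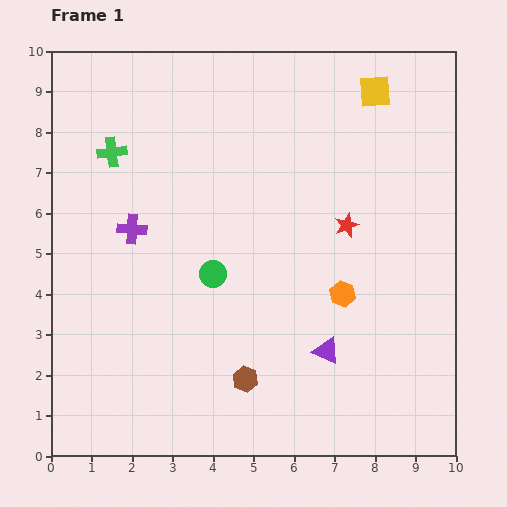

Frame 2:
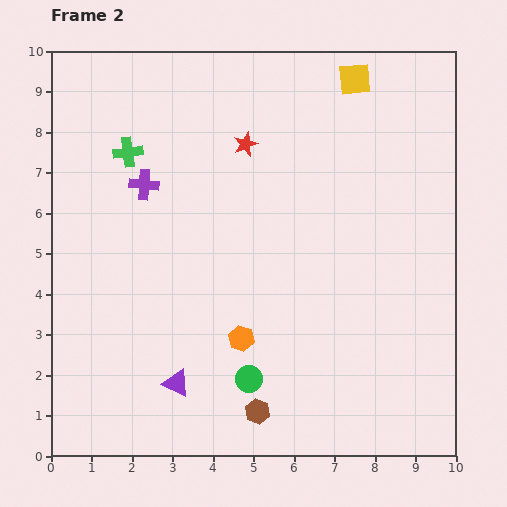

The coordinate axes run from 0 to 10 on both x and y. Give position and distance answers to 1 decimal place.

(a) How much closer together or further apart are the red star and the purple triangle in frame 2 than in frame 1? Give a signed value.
+3.0

Distance in frame 1: 3.1. Distance in frame 2: 6.1.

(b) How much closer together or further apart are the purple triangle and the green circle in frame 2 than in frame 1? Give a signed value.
-1.6

Distance in frame 1: 3.4. Distance in frame 2: 1.8.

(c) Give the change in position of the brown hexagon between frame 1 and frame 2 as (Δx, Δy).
(0.3, -0.8)

The brown hexagon was at (4.8, 1.9) in frame 1 and (5.1, 1.1) in frame 2.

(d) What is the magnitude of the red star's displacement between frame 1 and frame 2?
3.2

The red star moved from (7.3, 5.7) to (4.8, 7.7), a distance of √(2.5² + 2.0²) ≈ 3.2.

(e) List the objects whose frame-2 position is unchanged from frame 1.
none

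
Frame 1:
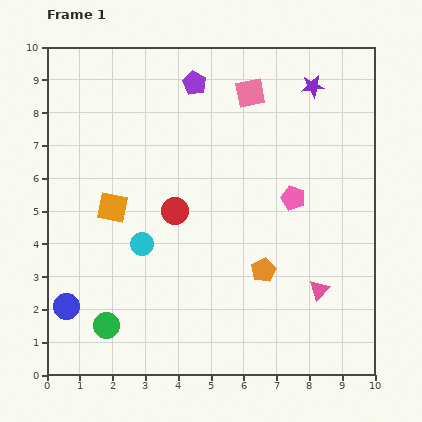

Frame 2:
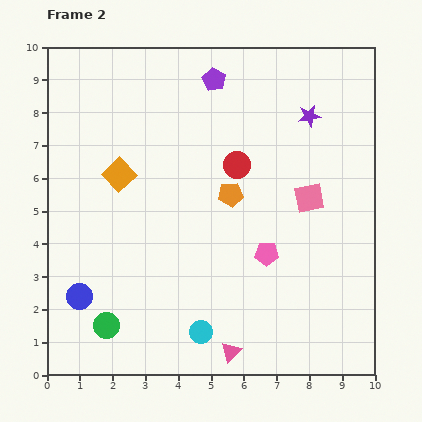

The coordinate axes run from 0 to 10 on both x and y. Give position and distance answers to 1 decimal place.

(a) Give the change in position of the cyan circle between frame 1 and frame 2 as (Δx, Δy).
(1.8, -2.7)

The cyan circle was at (2.9, 4.0) in frame 1 and (4.7, 1.3) in frame 2.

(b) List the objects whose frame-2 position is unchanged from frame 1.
the green circle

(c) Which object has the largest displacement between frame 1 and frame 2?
the pink square

(moved 3.7; next 3.3)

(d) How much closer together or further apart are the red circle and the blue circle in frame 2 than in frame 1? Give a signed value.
+1.8

Distance in frame 1: 4.4. Distance in frame 2: 6.2.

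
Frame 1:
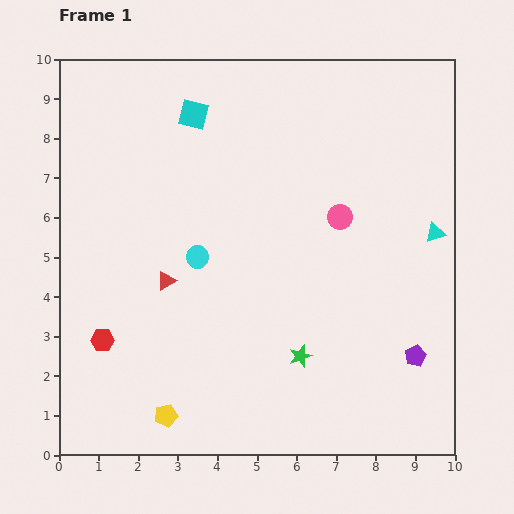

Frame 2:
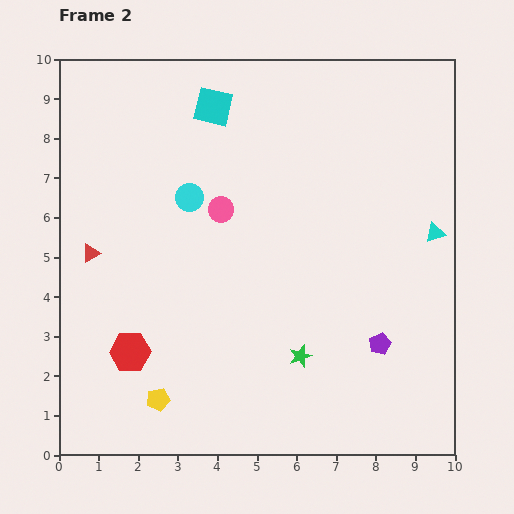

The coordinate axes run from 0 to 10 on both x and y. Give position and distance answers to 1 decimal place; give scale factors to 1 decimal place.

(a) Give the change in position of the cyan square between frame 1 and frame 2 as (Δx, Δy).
(0.5, 0.2)

The cyan square was at (3.4, 8.6) in frame 1 and (3.9, 8.8) in frame 2.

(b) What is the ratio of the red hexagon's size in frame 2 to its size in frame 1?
1.7×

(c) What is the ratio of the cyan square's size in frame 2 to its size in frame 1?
1.3×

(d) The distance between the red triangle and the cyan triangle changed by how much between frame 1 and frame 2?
+1.8

Distance in frame 1: 6.9. Distance in frame 2: 8.7.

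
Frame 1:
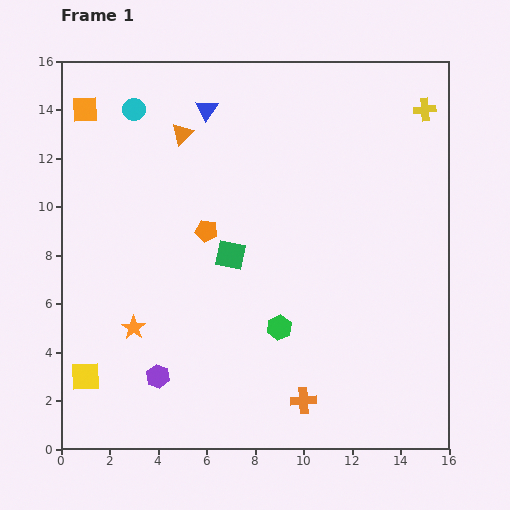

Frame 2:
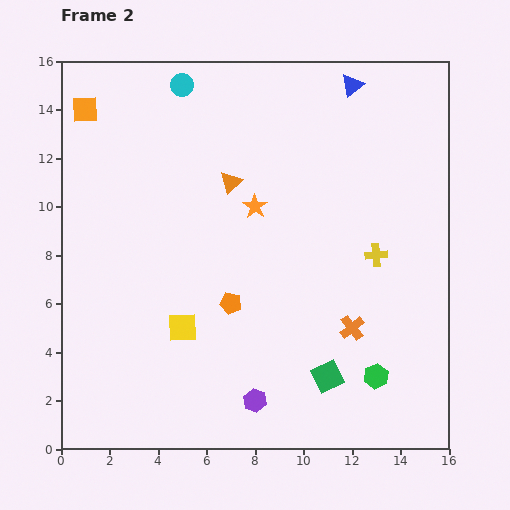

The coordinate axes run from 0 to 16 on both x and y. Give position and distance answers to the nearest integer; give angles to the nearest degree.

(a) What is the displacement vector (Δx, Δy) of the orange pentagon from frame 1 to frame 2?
(1, -3)

The orange pentagon was at (6, 9) in frame 1 and (7, 6) in frame 2.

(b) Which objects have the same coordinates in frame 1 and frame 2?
the orange square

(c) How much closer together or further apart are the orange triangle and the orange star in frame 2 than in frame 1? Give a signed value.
-7

Distance in frame 1: 8. Distance in frame 2: 1.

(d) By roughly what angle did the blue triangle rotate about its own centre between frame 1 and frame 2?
17° clockwise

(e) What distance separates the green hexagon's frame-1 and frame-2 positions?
4

The green hexagon moved from (9, 5) to (13, 3), a distance of √(4² + 2²) ≈ 4.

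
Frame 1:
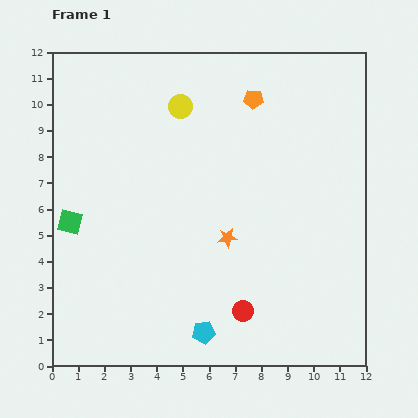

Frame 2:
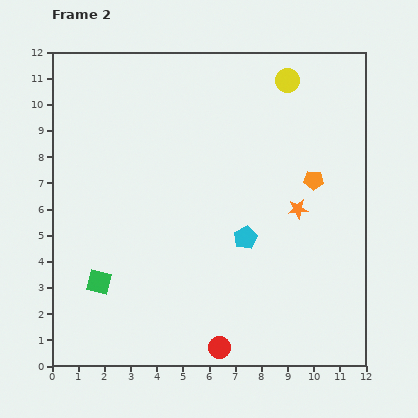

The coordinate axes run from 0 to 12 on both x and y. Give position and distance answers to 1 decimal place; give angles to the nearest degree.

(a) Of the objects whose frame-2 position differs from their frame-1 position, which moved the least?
the red circle

(moved 1.7)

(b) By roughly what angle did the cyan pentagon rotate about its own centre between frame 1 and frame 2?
20° counter-clockwise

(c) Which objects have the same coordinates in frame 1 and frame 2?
none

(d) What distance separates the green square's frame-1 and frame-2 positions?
2.5

The green square moved from (0.7, 5.5) to (1.8, 3.2), a distance of √(1.1² + 2.3²) ≈ 2.5.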